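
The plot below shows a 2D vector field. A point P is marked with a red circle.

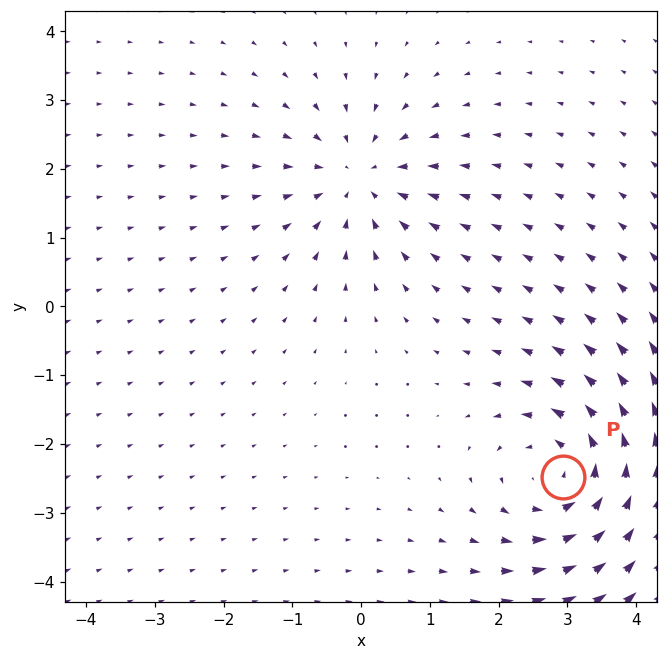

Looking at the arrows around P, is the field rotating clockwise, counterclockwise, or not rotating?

counterclockwise

Near P at (2.9, -2.5) the arrows circulate counterclockwise. The curl (z-component) there is about +5; positive curl means counterclockwise rotation.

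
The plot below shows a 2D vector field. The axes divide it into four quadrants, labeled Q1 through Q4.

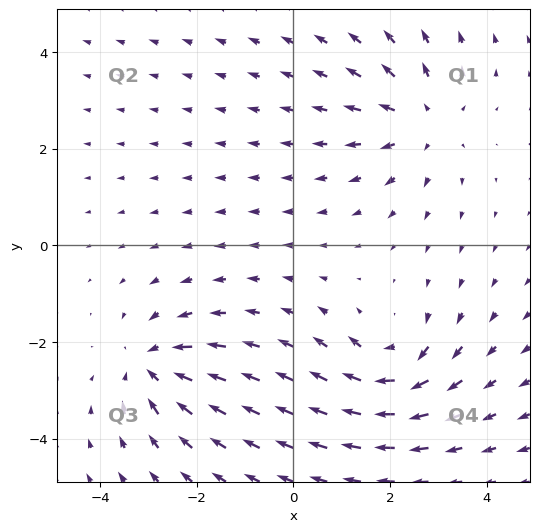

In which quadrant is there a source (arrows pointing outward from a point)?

The source sits at approximately (2.7, 2.6), which lies in quadrant Q1. The divergence there is about +3, positive as expected for a source.

Q1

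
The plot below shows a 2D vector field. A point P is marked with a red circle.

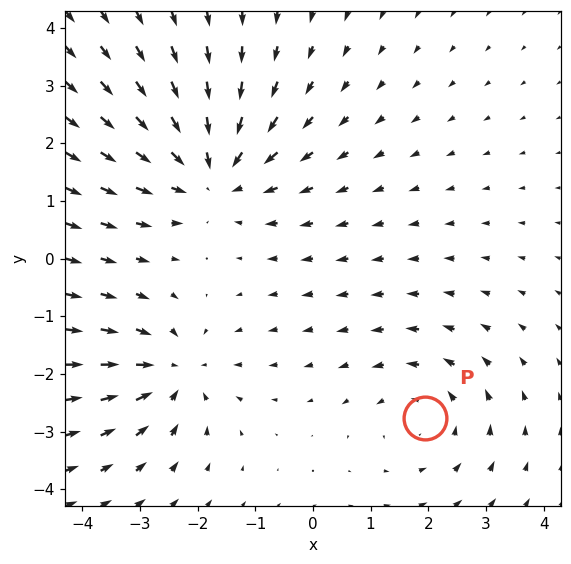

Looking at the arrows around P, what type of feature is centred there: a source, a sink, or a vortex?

At P (1.9, -2.8) the arrows circulate counterclockwise. Divergence ≈0, curl about +2 — near-zero divergence with nonzero curl is a vortex.

vortex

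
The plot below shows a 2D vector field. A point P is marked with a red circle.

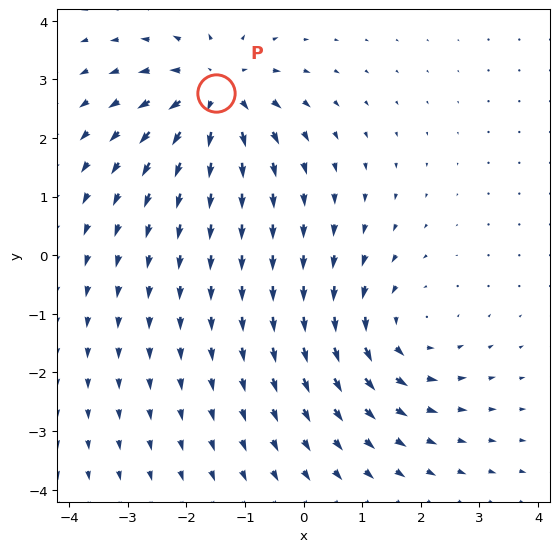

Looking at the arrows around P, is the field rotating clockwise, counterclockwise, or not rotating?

Near P at (-1.5, 2.8) the arrows show no circulation. The curl there is ≈0.

not rotating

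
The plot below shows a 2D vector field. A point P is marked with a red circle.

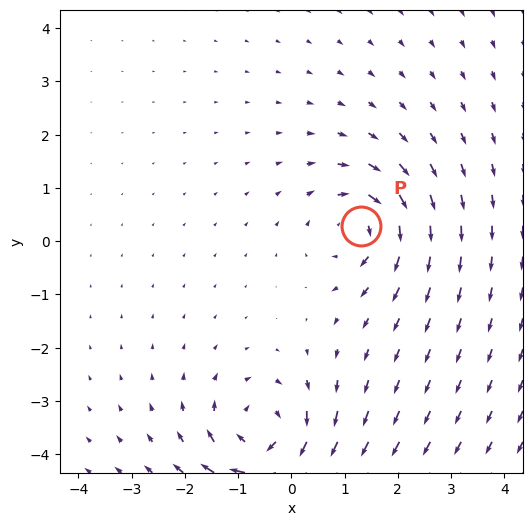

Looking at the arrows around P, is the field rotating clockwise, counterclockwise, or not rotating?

clockwise

Near P at (1.3, 0.3) the arrows circulate clockwise. The curl (z-component) there is about -5; negative curl means clockwise rotation.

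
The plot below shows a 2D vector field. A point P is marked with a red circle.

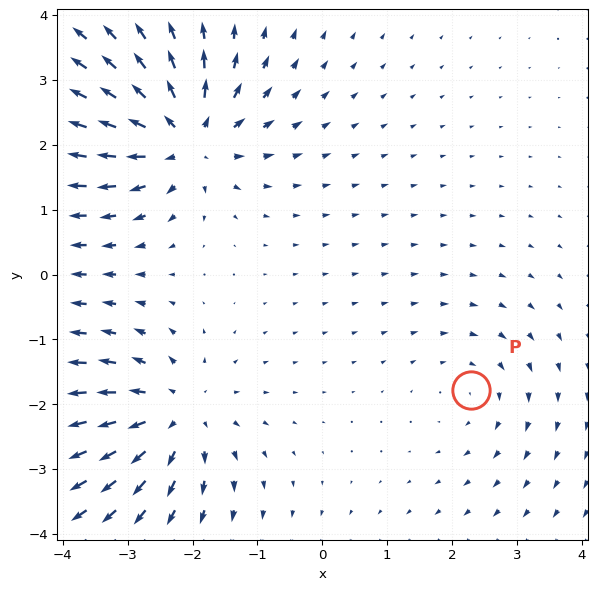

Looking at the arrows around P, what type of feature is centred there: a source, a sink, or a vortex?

At P (2.3, -1.8) the arrows circulate clockwise. Divergence ≈0, curl about -2 — near-zero divergence with nonzero curl is a vortex.

vortex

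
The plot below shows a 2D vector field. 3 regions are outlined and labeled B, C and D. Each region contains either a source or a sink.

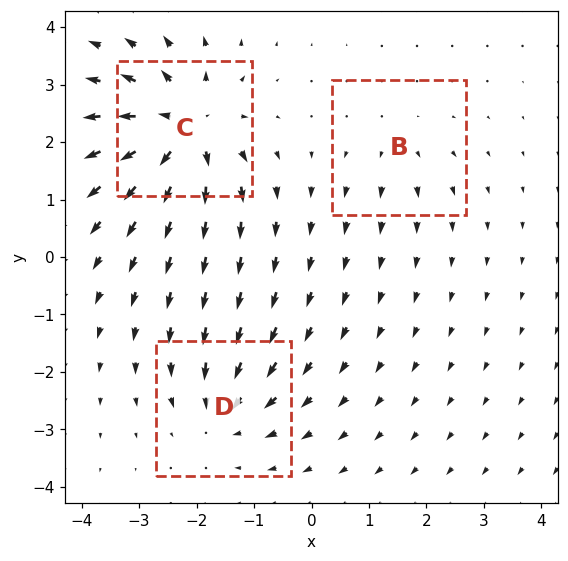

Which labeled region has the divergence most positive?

C

Divergence at each region's feature centre — B: about +2, C: about +6, D: about -4. Region C is most positive.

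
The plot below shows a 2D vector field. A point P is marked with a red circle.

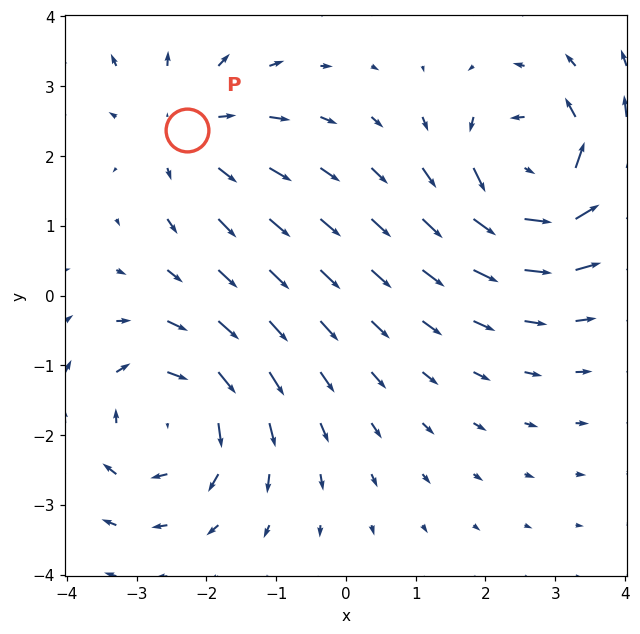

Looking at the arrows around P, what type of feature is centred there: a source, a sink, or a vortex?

At P (-2.3, 2.4) the arrows spread outward. Divergence about +3, curl ≈0 — positive divergence with near-zero curl is a source.

source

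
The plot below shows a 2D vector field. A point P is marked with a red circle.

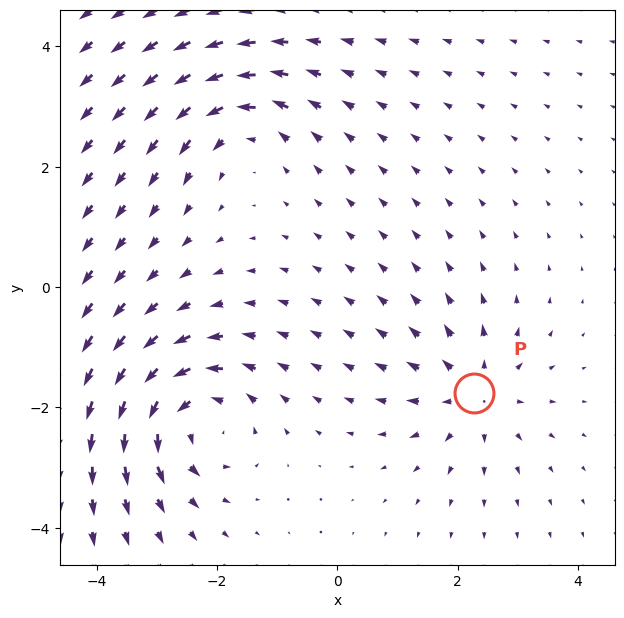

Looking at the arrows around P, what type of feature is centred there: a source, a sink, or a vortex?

At P (2.3, -1.8) the arrows spread outward. Divergence about +4, curl ≈0 — positive divergence with near-zero curl is a source.

source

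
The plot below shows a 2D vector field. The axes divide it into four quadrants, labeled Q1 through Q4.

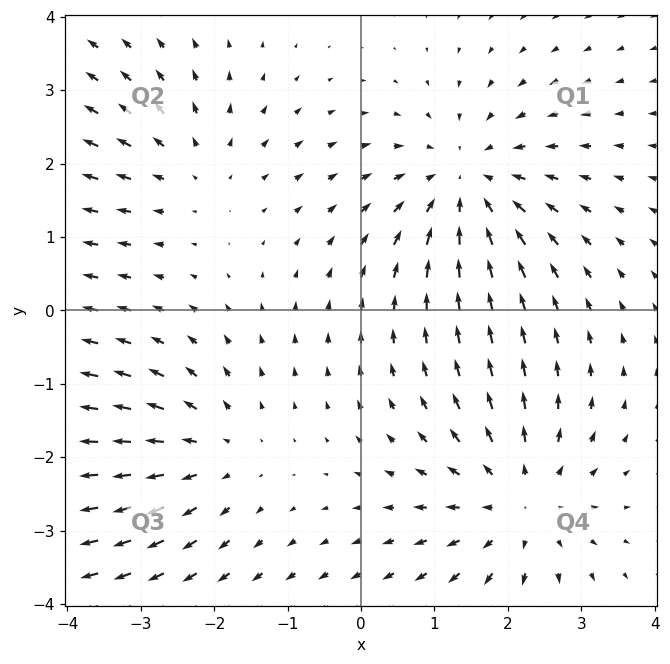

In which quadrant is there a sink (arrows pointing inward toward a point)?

Q1

The sink sits at approximately (1.4, 1.7), which lies in quadrant Q1. The divergence there is about -4, negative as expected for a sink.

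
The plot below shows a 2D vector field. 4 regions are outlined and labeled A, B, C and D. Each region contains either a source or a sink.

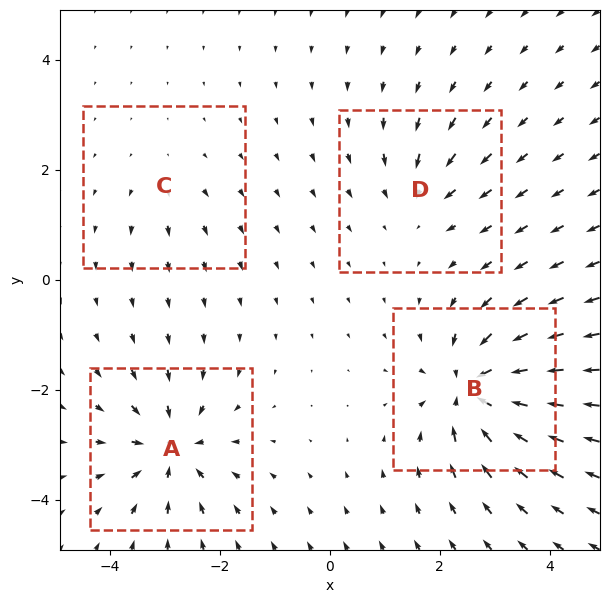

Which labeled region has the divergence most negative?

Divergence at each region's feature centre — A: about -7, B: about -8, C: about +2, D: about -4. Region B is most negative.

B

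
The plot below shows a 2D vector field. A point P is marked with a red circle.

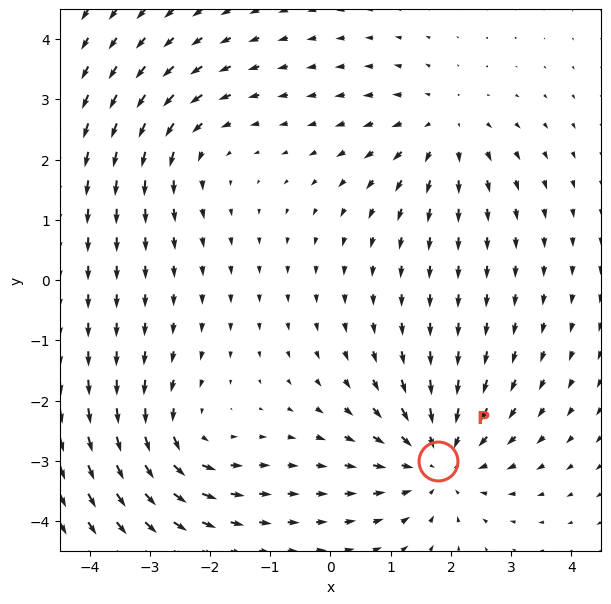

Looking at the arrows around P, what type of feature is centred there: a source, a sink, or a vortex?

At P (1.8, -3.0) the arrows converge inward. Divergence about -4, curl ≈0 — negative divergence with near-zero curl is a sink.

sink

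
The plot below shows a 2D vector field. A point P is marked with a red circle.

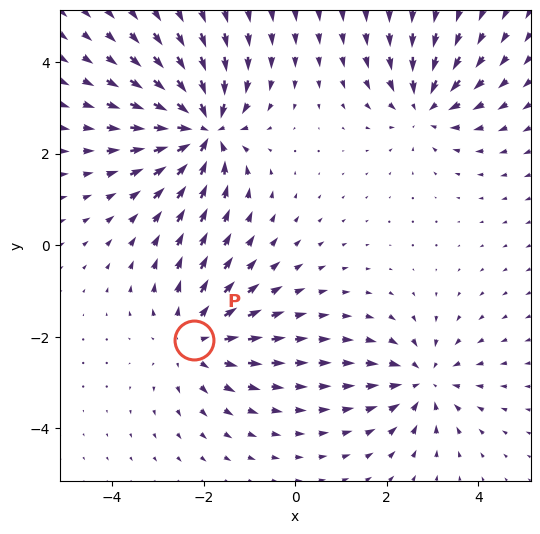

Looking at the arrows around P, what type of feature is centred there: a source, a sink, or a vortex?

source

At P (-2.2, -2.1) the arrows spread outward. Divergence about +3, curl ≈0 — positive divergence with near-zero curl is a source.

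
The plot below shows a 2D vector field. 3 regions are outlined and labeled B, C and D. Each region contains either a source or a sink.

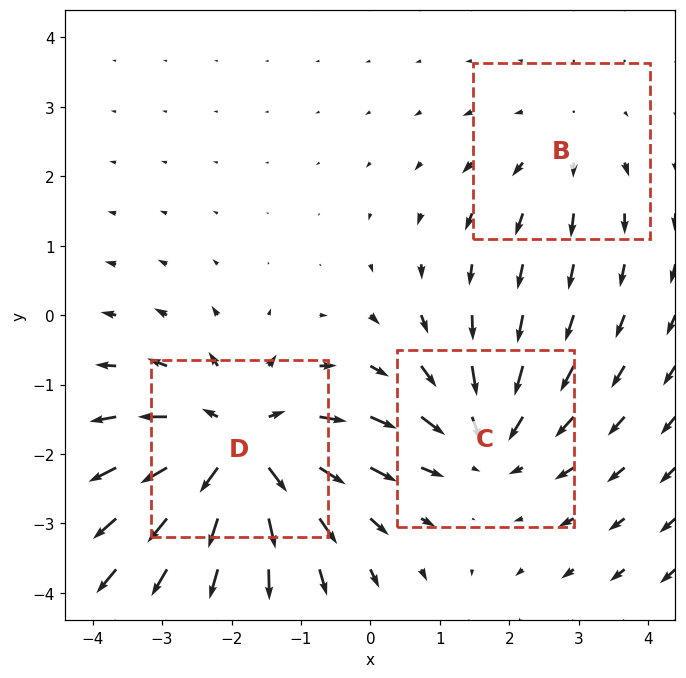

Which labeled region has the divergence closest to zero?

B

Divergence at each region's feature centre — B: about +2, C: about -3, D: about +5. Region B is closest to zero.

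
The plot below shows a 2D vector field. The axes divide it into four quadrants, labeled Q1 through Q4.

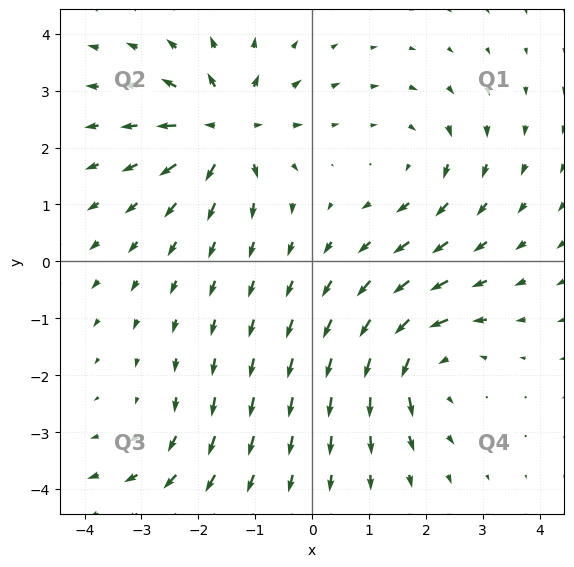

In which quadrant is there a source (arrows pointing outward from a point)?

Q2

The source sits at approximately (-1.5, 2.3), which lies in quadrant Q2. The divergence there is about +6, positive as expected for a source.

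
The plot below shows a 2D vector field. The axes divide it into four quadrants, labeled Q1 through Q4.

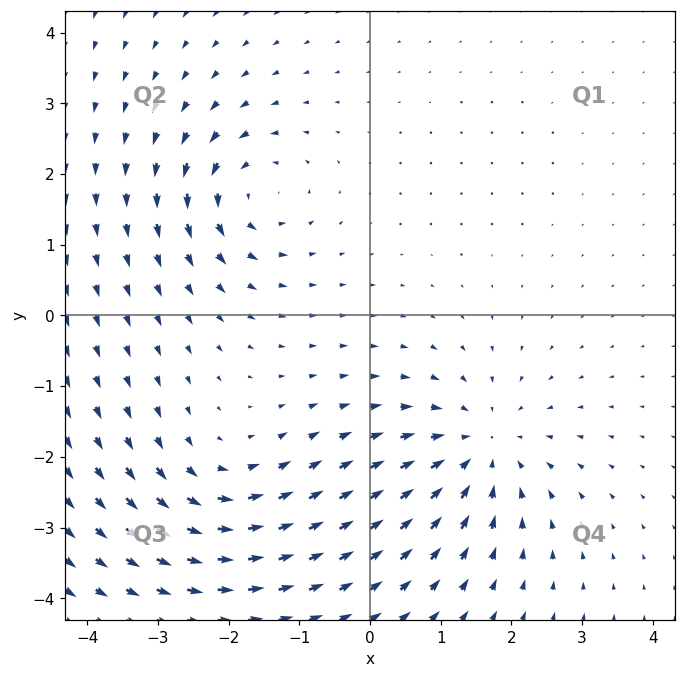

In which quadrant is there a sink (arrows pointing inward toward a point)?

The sink sits at approximately (1.6, -1.9), which lies in quadrant Q4. The divergence there is about -4, negative as expected for a sink.

Q4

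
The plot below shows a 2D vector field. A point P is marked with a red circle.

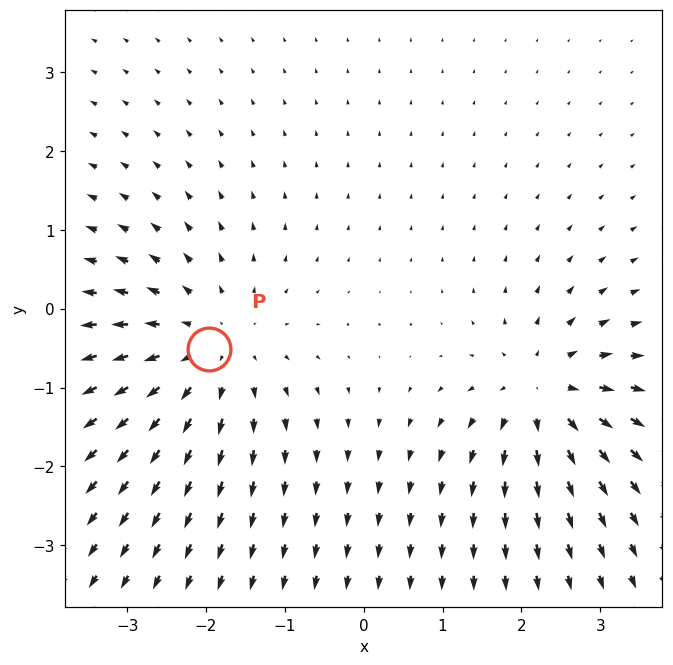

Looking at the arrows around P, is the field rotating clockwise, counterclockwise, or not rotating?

not rotating

Near P at (-2.0, -0.5) the arrows show no circulation. The curl there is ≈0.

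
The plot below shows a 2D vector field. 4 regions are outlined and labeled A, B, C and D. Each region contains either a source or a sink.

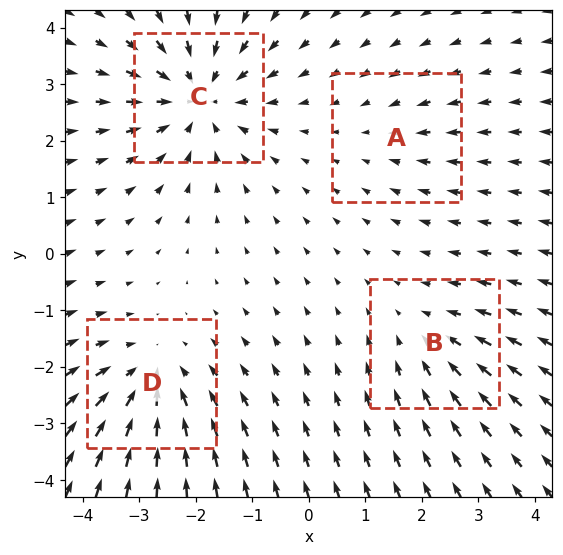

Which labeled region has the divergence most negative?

Divergence at each region's feature centre — A: about -2, B: about -3, C: about -6, D: about -5. Region C is most negative.

C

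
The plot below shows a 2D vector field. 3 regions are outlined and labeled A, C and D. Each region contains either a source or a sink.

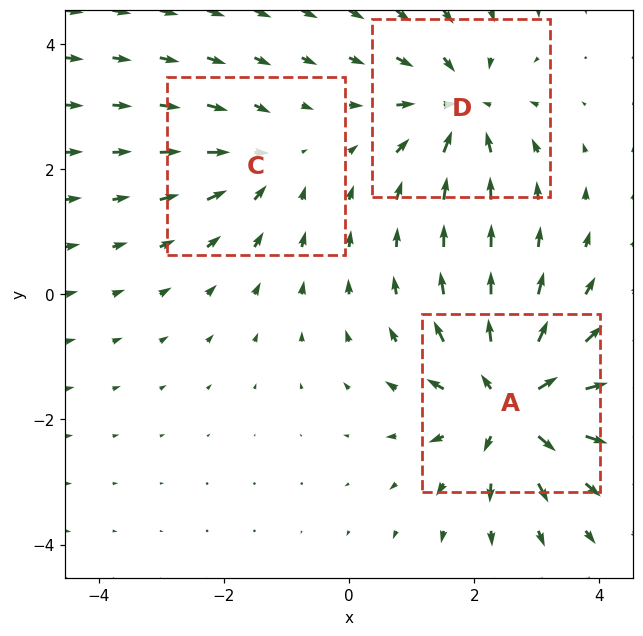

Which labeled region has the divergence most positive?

Divergence at each region's feature centre — A: about +6, C: about -2, D: about -4. Region A is most positive.

A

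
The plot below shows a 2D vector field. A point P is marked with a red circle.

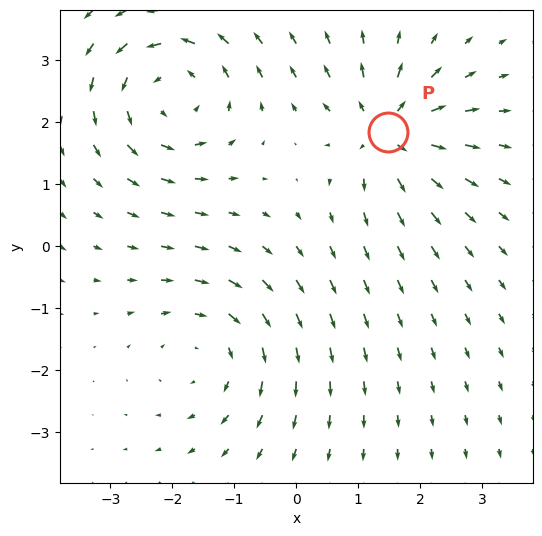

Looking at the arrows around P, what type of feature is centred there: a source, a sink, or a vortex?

At P (1.5, 1.8) the arrows spread outward. Divergence about +5, curl ≈0 — positive divergence with near-zero curl is a source.

source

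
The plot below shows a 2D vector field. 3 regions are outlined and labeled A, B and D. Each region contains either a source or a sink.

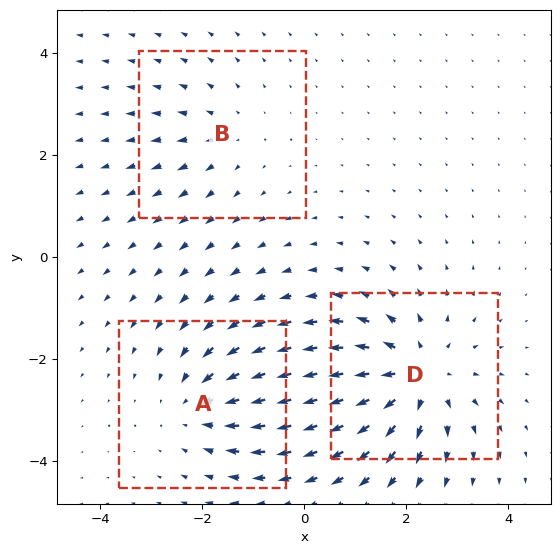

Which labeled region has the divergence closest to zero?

Divergence at each region's feature centre — A: about -3, B: about +2, D: about +4. Region B is closest to zero.

B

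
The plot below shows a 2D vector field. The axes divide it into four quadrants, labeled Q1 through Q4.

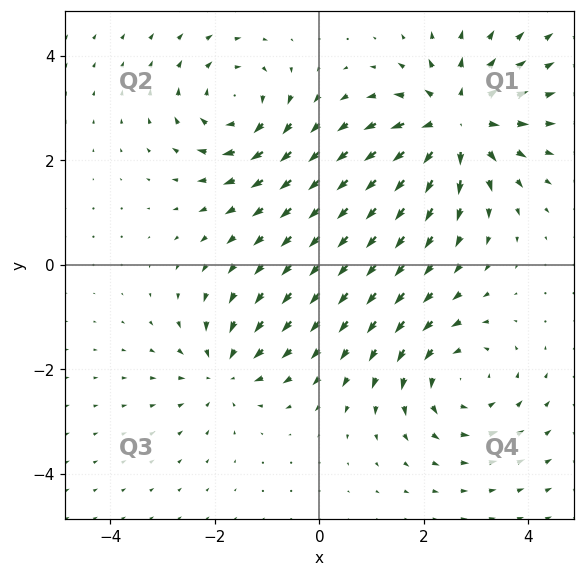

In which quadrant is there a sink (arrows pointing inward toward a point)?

The sink sits at approximately (-1.8, -2.0), which lies in quadrant Q3. The divergence there is about -3, negative as expected for a sink.

Q3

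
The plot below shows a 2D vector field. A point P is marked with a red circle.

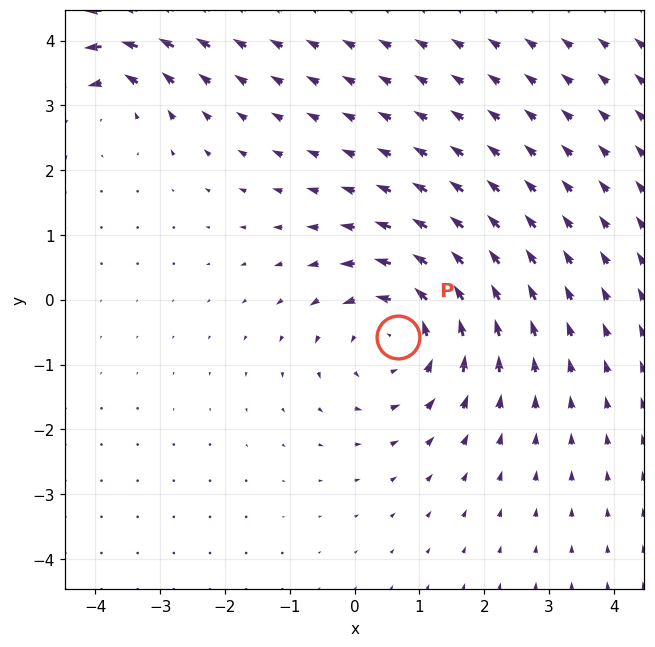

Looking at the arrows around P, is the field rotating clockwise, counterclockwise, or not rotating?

counterclockwise

Near P at (0.7, -0.6) the arrows circulate counterclockwise. The curl (z-component) there is about +4; positive curl means counterclockwise rotation.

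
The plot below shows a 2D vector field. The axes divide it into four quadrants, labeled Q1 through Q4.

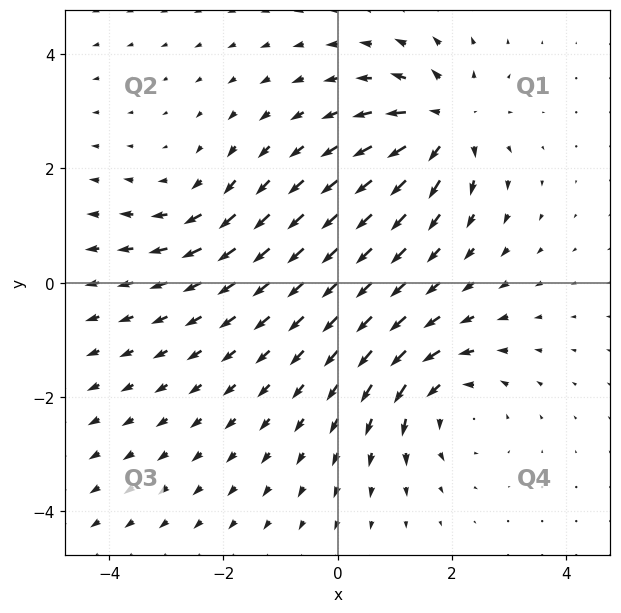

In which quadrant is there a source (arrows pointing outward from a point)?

The source sits at approximately (1.9, 2.8), which lies in quadrant Q1. The divergence there is about +5, positive as expected for a source.

Q1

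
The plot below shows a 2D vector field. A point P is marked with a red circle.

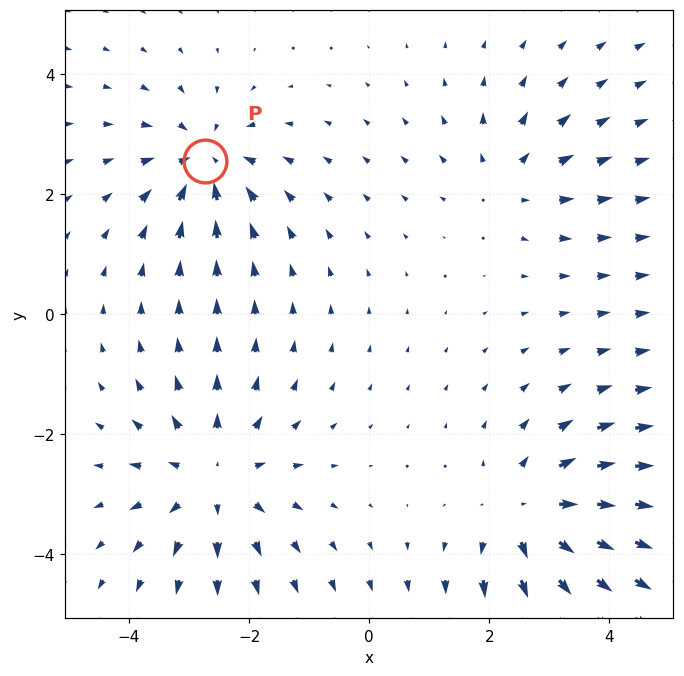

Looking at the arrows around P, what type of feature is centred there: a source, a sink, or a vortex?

sink

At P (-2.7, 2.5) the arrows converge inward. Divergence about -4, curl ≈0 — negative divergence with near-zero curl is a sink.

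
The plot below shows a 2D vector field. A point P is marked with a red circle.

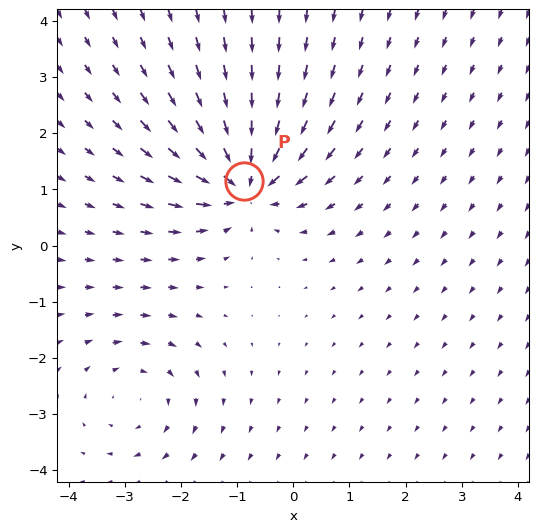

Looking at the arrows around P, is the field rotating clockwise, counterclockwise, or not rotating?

Near P at (-0.9, 1.1) the arrows show no circulation. The curl there is ≈0.

not rotating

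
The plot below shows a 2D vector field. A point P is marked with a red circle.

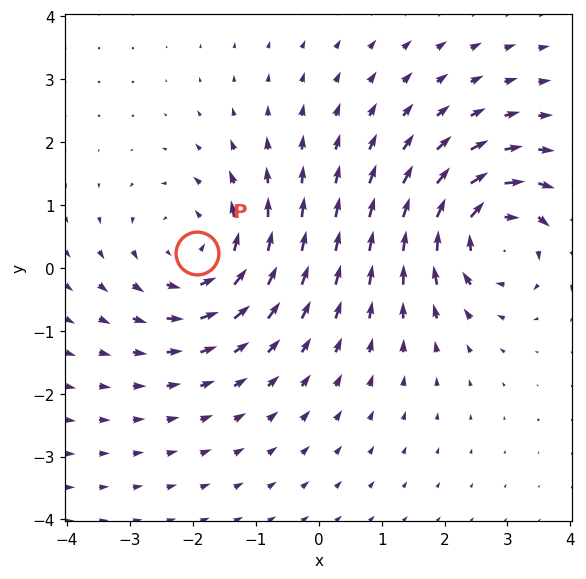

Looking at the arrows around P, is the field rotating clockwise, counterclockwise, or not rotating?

Near P at (-1.9, 0.2) the arrows circulate counterclockwise. The curl (z-component) there is about +4; positive curl means counterclockwise rotation.

counterclockwise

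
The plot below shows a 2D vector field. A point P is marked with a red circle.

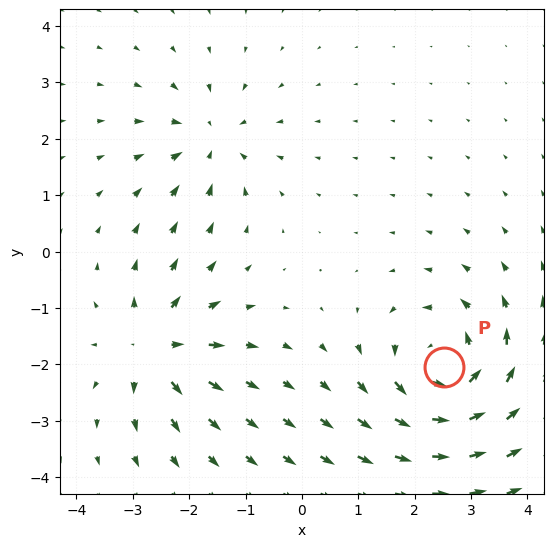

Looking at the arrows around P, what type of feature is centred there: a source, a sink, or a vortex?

vortex

At P (2.5, -2.0) the arrows circulate counterclockwise. Divergence ≈0, curl about +5 — near-zero divergence with nonzero curl is a vortex.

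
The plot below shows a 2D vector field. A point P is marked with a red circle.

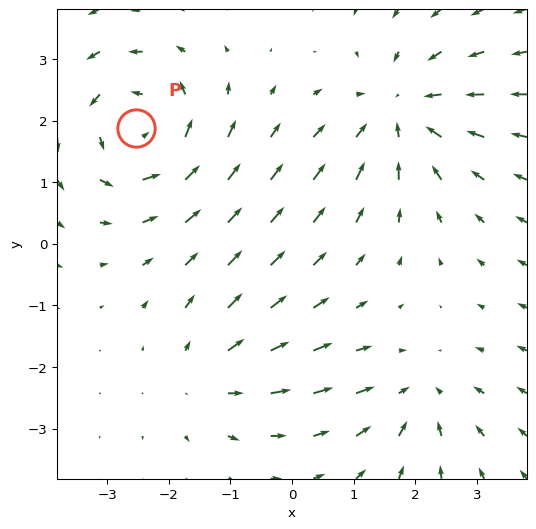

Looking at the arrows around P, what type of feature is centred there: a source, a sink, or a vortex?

vortex

At P (-2.5, 1.9) the arrows circulate counterclockwise. Divergence ≈0, curl about +5 — near-zero divergence with nonzero curl is a vortex.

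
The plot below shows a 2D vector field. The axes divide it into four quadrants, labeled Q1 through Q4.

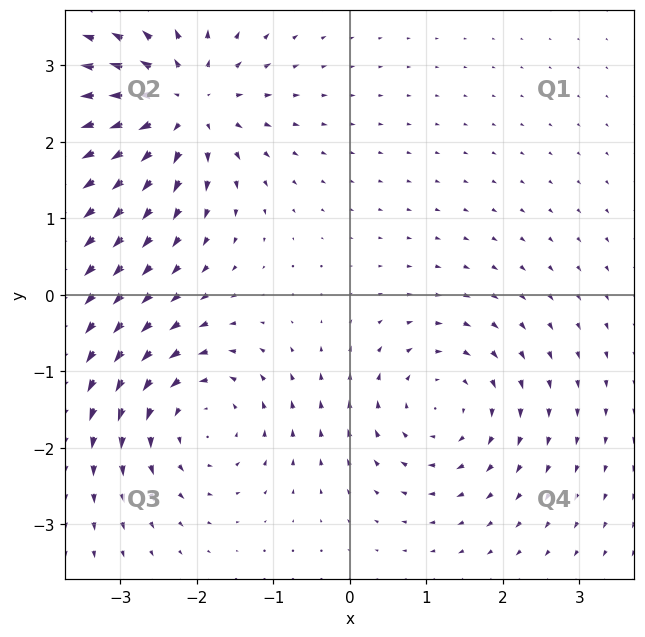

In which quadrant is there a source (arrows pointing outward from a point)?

Q2

The source sits at approximately (-2.2, 2.5), which lies in quadrant Q2. The divergence there is about +5, positive as expected for a source.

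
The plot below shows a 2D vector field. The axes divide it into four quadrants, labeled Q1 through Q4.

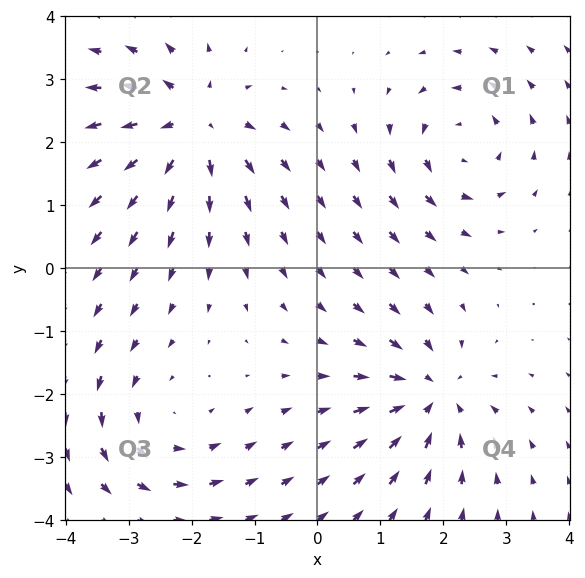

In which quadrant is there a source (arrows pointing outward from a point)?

The source sits at approximately (-2.0, 2.3), which lies in quadrant Q2. The divergence there is about +6, positive as expected for a source.

Q2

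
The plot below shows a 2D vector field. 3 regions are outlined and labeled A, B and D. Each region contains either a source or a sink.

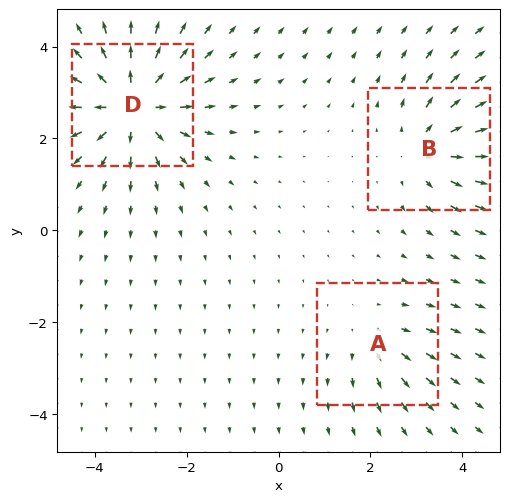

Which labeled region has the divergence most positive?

D

Divergence at each region's feature centre — A: about +2, B: about +4, D: about +6. Region D is most positive.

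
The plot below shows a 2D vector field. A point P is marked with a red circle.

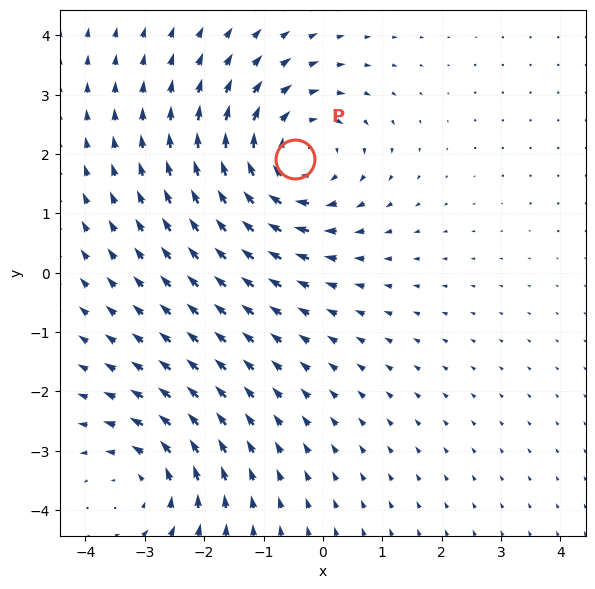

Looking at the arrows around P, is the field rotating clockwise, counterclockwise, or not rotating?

clockwise

Near P at (-0.5, 1.9) the arrows circulate clockwise. The curl (z-component) there is about -4; negative curl means clockwise rotation.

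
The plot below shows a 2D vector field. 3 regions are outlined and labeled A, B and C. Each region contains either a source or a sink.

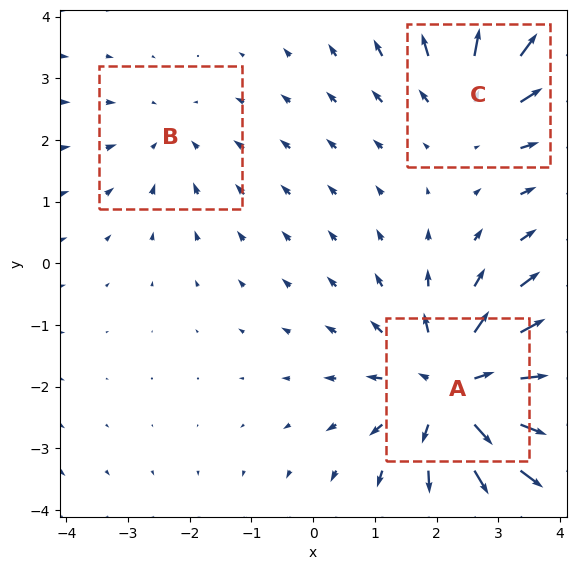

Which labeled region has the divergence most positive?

Divergence at each region's feature centre — A: about +5, B: about -2, C: about +3. Region A is most positive.

A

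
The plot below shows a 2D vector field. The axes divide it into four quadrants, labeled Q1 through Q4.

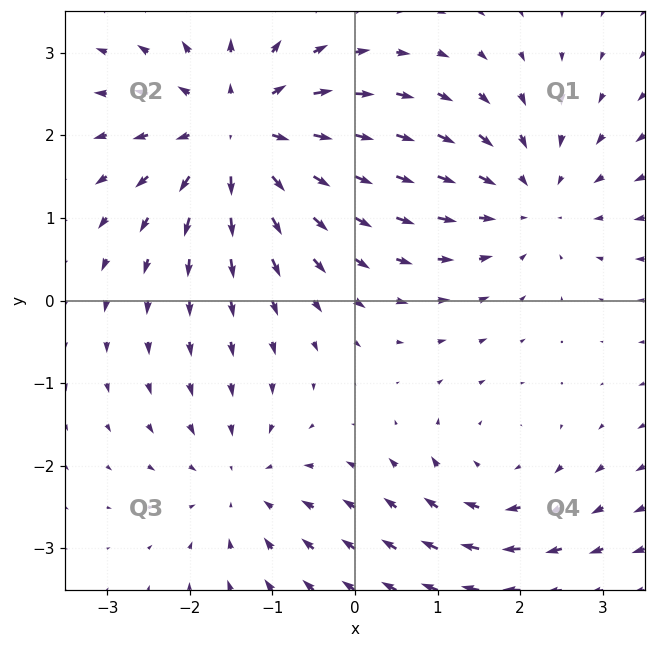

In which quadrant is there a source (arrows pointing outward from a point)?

Q2

The source sits at approximately (-1.4, 2.0), which lies in quadrant Q2. The divergence there is about +5, positive as expected for a source.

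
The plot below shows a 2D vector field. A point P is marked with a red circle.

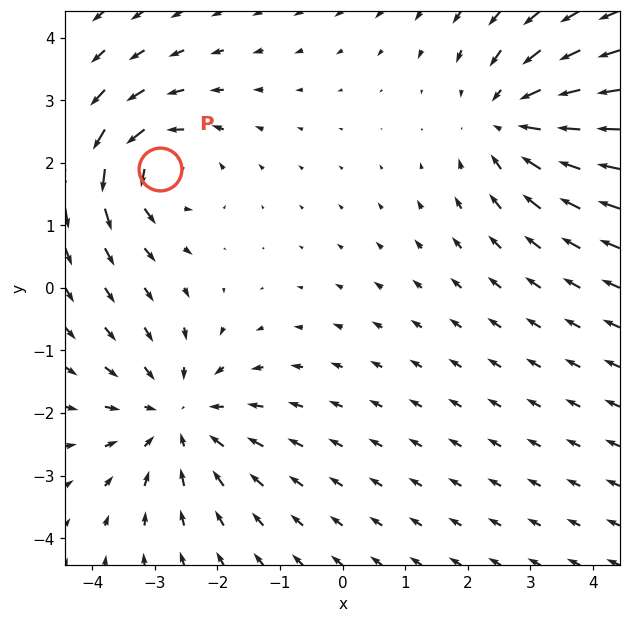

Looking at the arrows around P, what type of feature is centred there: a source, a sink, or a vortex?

vortex

At P (-2.9, 1.9) the arrows circulate counterclockwise. Divergence ≈0, curl about +5 — near-zero divergence with nonzero curl is a vortex.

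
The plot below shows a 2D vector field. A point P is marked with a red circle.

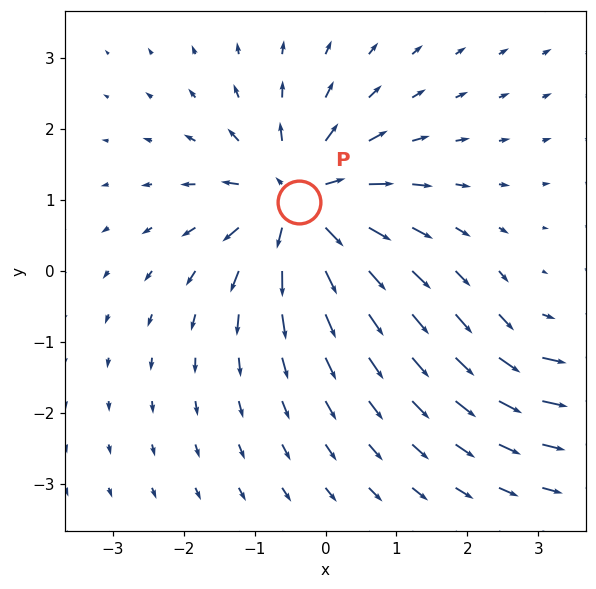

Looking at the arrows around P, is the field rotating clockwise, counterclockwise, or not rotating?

Near P at (-0.4, 1.0) the arrows show no circulation. The curl there is ≈0.

not rotating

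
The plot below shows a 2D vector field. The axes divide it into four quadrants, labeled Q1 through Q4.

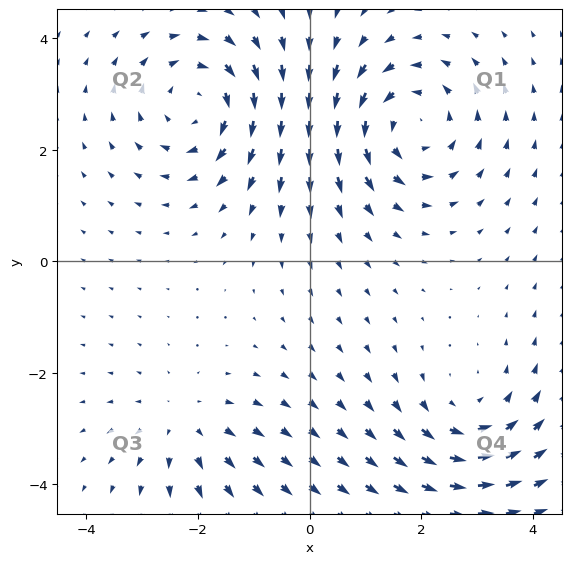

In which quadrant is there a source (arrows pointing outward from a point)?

Q3

The source sits at approximately (-2.2, -2.9), which lies in quadrant Q3. The divergence there is about +2, positive as expected for a source.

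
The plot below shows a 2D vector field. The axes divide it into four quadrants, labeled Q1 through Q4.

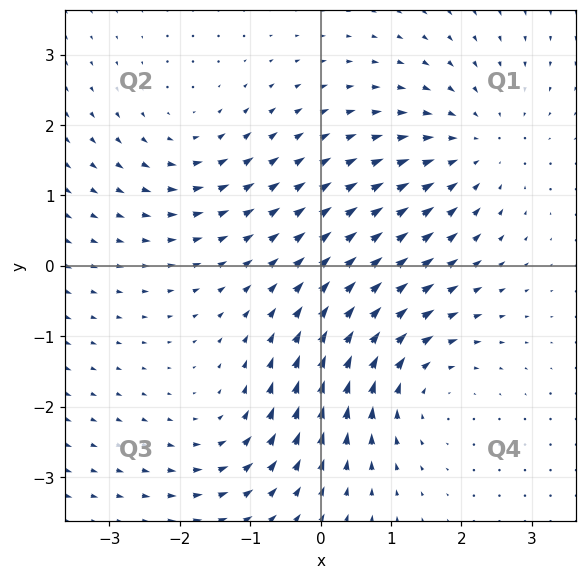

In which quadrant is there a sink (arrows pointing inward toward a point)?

The sink sits at approximately (2.2, 1.7), which lies in quadrant Q1. The divergence there is about -3, negative as expected for a sink.

Q1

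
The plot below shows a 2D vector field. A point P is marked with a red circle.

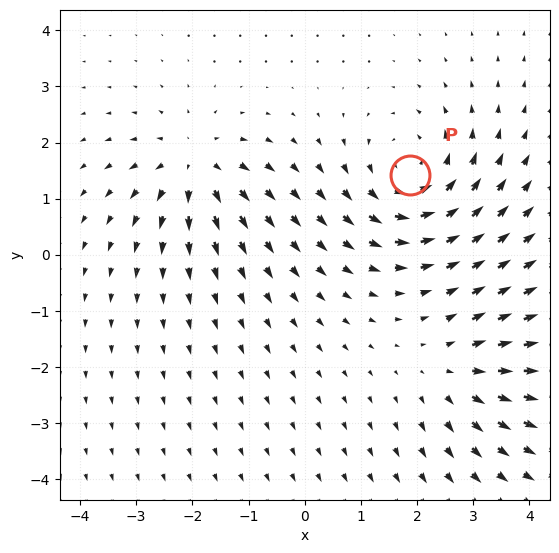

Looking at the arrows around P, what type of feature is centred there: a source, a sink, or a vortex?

At P (1.9, 1.4) the arrows circulate counterclockwise. Divergence ≈0, curl about +5 — near-zero divergence with nonzero curl is a vortex.

vortex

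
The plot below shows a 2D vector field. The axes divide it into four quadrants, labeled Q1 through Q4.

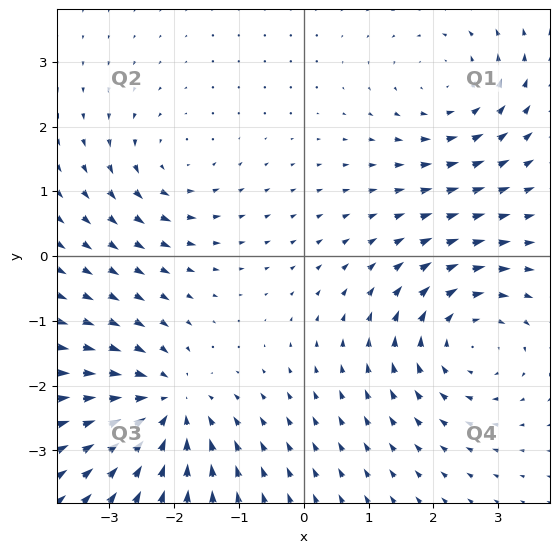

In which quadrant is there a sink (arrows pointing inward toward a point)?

Q3

The sink sits at approximately (-2.1, -2.3), which lies in quadrant Q3. The divergence there is about -6, negative as expected for a sink.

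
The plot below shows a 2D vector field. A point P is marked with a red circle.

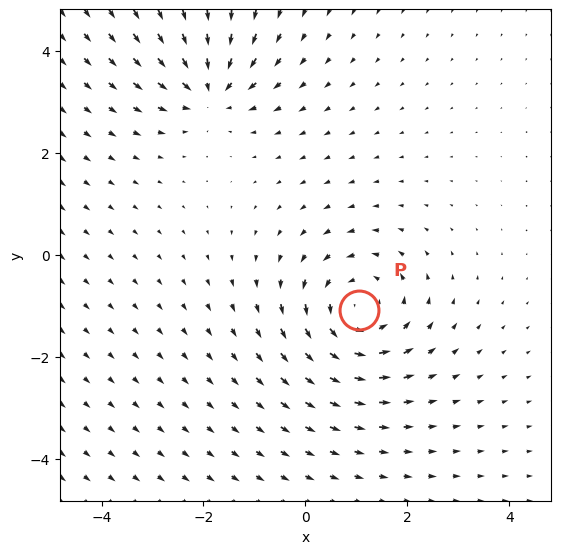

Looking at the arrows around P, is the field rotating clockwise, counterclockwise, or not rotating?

Near P at (1.0, -1.1) the arrows circulate counterclockwise. The curl (z-component) there is about +4; positive curl means counterclockwise rotation.

counterclockwise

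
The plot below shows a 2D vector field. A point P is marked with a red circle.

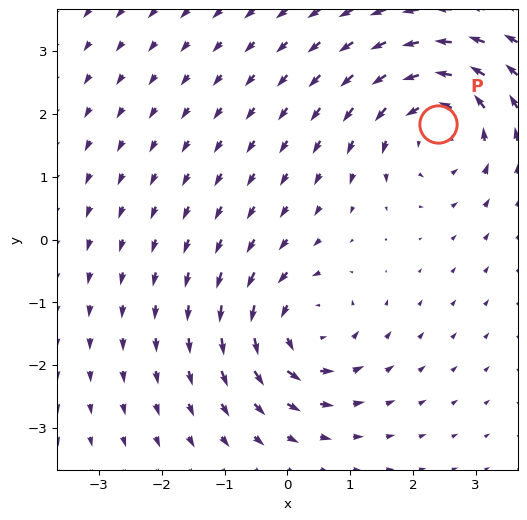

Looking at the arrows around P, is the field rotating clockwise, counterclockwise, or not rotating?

Near P at (2.4, 1.8) the arrows circulate counterclockwise. The curl (z-component) there is about +3; positive curl means counterclockwise rotation.

counterclockwise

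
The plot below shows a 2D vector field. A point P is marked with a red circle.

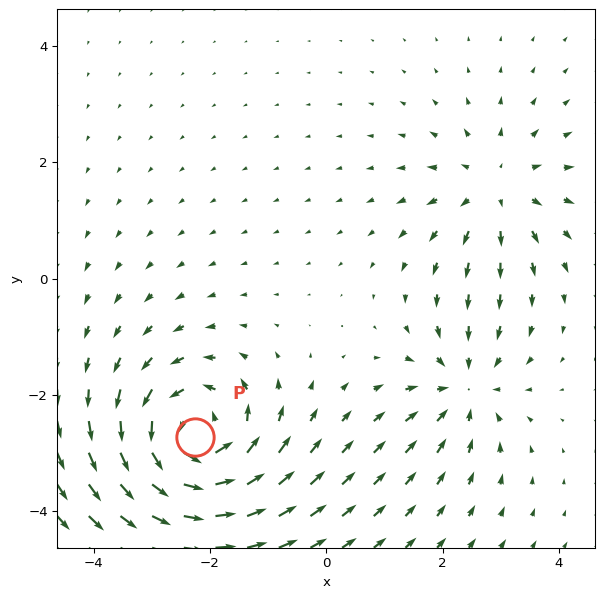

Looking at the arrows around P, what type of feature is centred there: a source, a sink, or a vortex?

At P (-2.3, -2.7) the arrows circulate counterclockwise. Divergence ≈0, curl about +6 — near-zero divergence with nonzero curl is a vortex.

vortex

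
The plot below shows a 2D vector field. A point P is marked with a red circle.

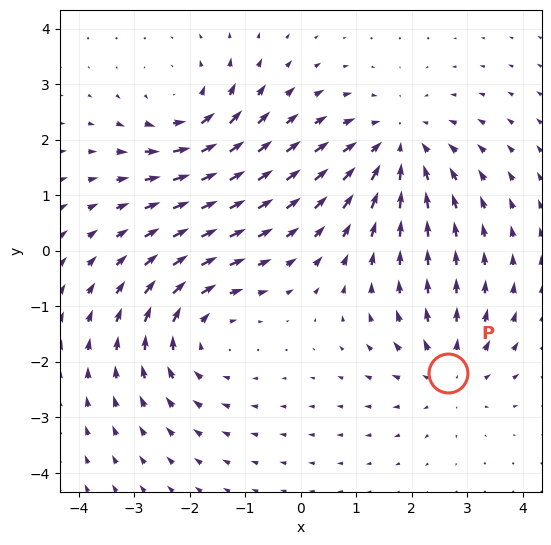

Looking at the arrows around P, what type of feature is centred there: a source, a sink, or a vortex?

source

At P (2.7, -2.2) the arrows spread outward. Divergence about +4, curl ≈0 — positive divergence with near-zero curl is a source.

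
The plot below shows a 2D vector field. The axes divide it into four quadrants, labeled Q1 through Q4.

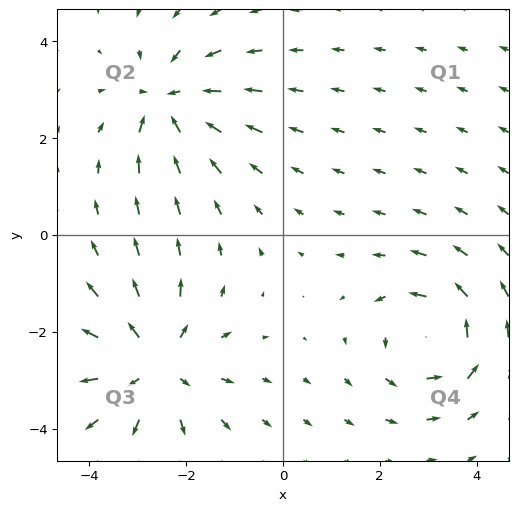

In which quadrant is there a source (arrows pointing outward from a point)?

Q3

The source sits at approximately (-2.6, -2.6), which lies in quadrant Q3. The divergence there is about +4, positive as expected for a source.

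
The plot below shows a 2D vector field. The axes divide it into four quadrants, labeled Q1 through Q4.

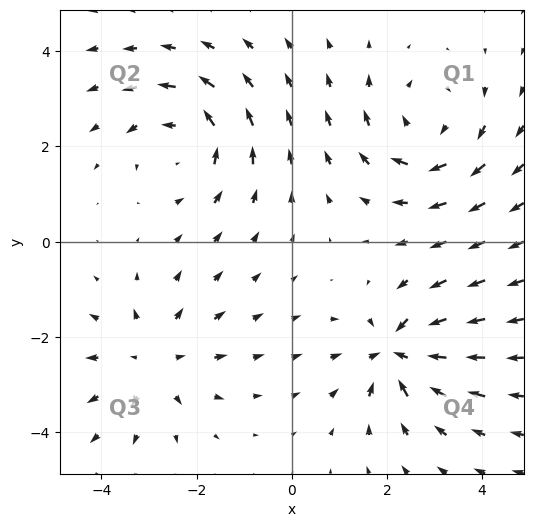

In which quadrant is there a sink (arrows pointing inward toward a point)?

The sink sits at approximately (2.2, -2.3), which lies in quadrant Q4. The divergence there is about -6, negative as expected for a sink.

Q4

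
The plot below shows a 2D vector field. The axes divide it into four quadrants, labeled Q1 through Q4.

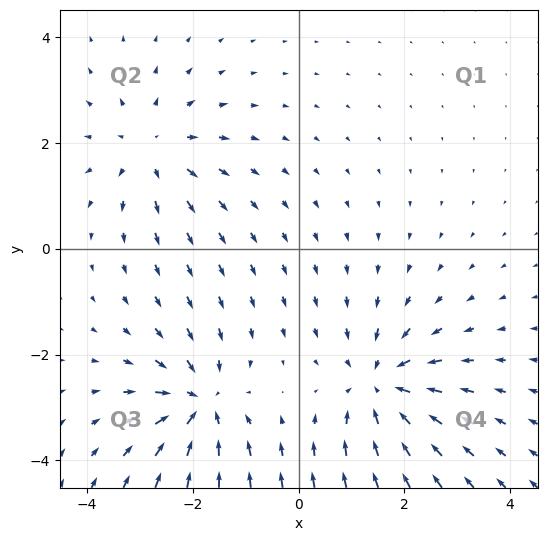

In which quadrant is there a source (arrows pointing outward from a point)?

The source sits at approximately (-2.8, 1.9), which lies in quadrant Q2. The divergence there is about +3, positive as expected for a source.

Q2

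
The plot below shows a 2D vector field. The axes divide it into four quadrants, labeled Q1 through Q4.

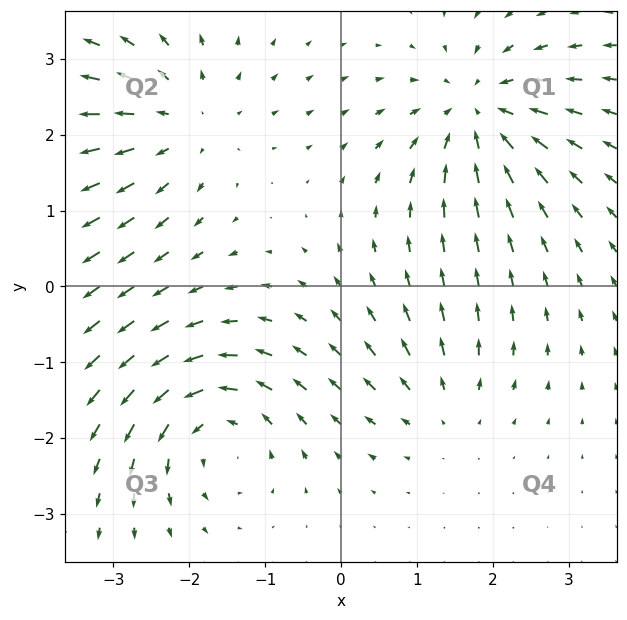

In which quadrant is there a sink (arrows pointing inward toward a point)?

Q1

The sink sits at approximately (1.8, 2.3), which lies in quadrant Q1. The divergence there is about -6, negative as expected for a sink.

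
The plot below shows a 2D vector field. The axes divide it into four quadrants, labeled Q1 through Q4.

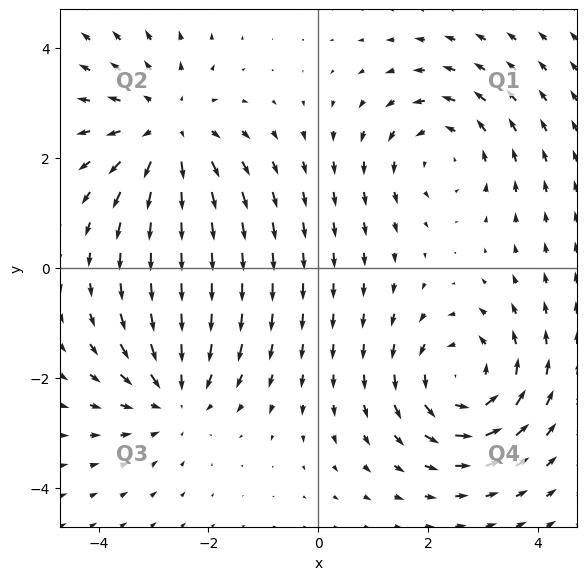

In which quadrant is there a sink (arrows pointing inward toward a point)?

Q3

The sink sits at approximately (-2.6, -2.3), which lies in quadrant Q3. The divergence there is about -3, negative as expected for a sink.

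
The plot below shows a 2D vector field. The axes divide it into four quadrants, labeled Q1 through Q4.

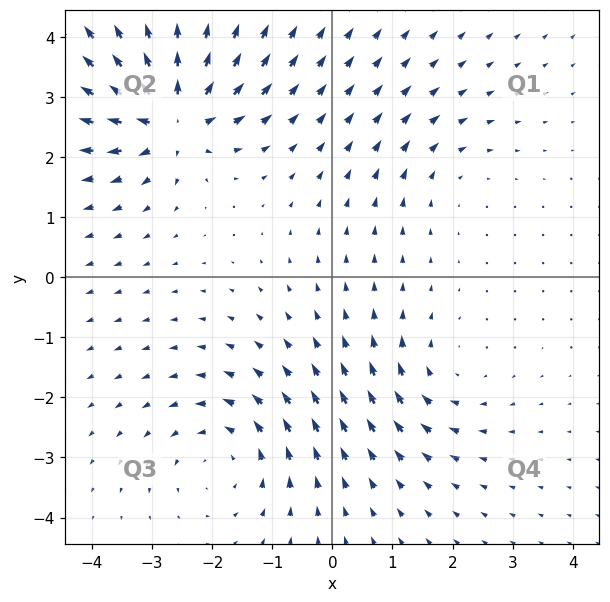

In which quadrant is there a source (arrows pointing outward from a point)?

Q2

The source sits at approximately (-2.7, 2.7), which lies in quadrant Q2. The divergence there is about +7, positive as expected for a source.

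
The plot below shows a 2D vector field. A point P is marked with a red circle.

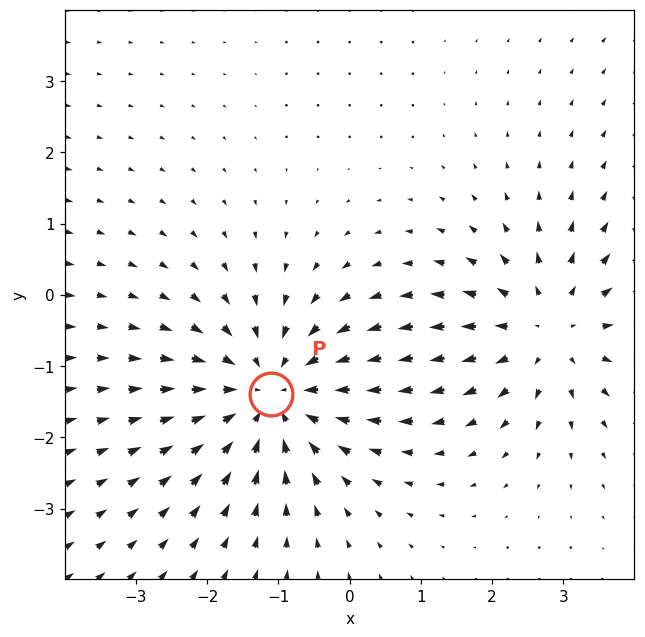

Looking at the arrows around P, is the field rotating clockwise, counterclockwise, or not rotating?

not rotating

Near P at (-1.1, -1.4) the arrows show no circulation. The curl there is ≈0.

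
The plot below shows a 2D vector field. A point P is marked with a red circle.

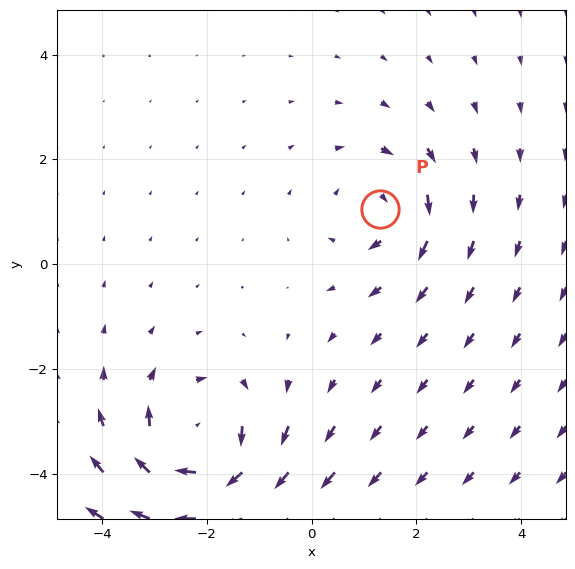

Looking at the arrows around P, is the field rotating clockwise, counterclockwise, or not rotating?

clockwise

Near P at (1.3, 1.1) the arrows circulate clockwise. The curl (z-component) there is about -3; negative curl means clockwise rotation.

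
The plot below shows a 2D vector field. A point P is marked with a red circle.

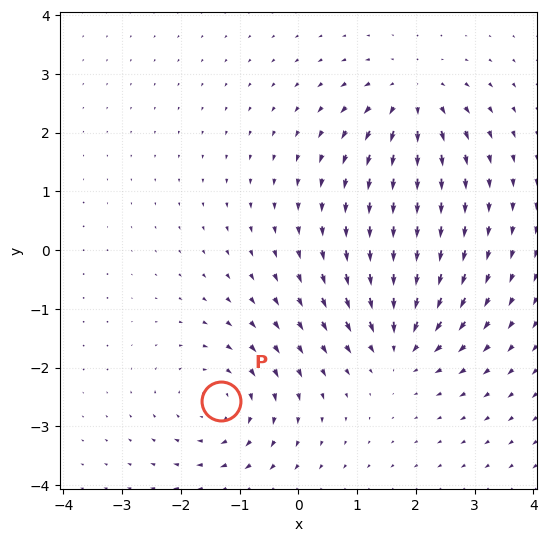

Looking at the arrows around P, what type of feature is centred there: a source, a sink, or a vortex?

At P (-1.3, -2.6) the arrows circulate clockwise. Divergence ≈0, curl about -5 — near-zero divergence with nonzero curl is a vortex.

vortex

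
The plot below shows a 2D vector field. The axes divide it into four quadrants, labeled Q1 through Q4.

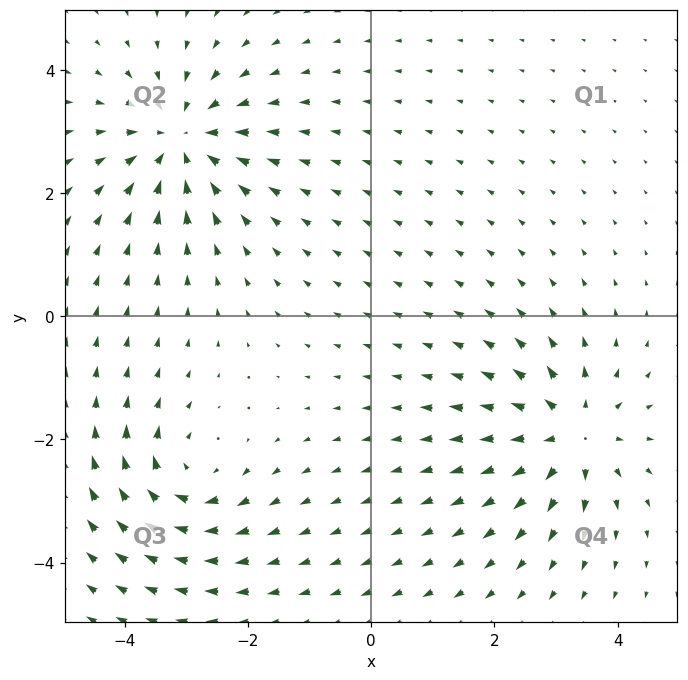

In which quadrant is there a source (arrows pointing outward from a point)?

Q4

The source sits at approximately (3.2, -1.9), which lies in quadrant Q4. The divergence there is about +5, positive as expected for a source.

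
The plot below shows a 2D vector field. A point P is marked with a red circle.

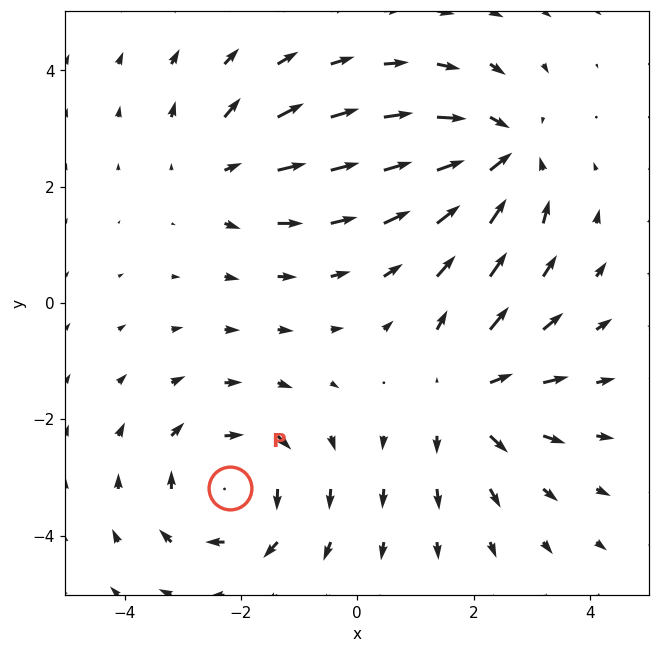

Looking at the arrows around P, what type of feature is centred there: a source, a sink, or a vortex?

vortex

At P (-2.2, -3.2) the arrows circulate clockwise. Divergence ≈0, curl about -4 — near-zero divergence with nonzero curl is a vortex.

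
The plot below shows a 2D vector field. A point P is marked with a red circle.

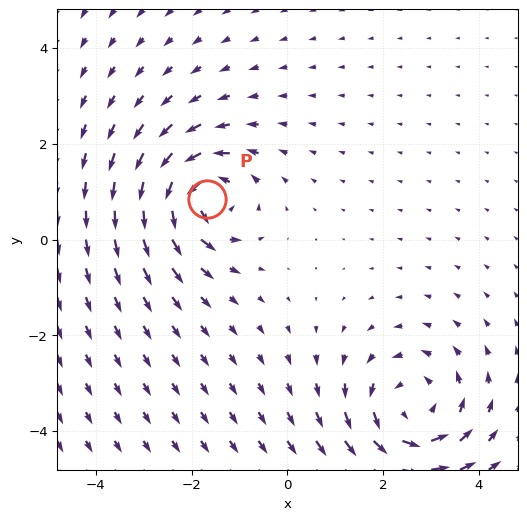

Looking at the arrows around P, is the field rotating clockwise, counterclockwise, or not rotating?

counterclockwise

Near P at (-1.7, 0.9) the arrows circulate counterclockwise. The curl (z-component) there is about +5; positive curl means counterclockwise rotation.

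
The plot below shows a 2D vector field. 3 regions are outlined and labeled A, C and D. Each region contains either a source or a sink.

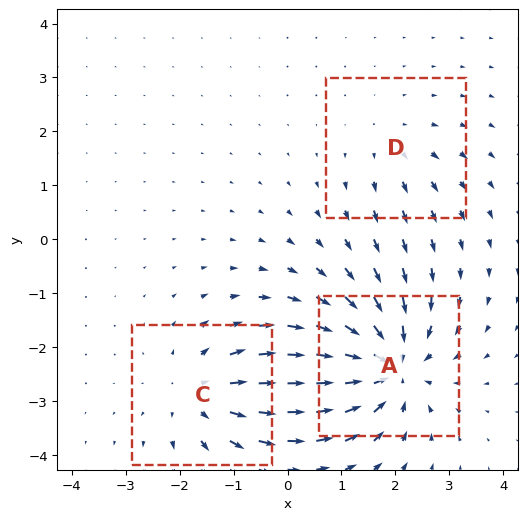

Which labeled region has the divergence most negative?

Divergence at each region's feature centre — A: about -5, C: about +3, D: about +2. Region A is most negative.

A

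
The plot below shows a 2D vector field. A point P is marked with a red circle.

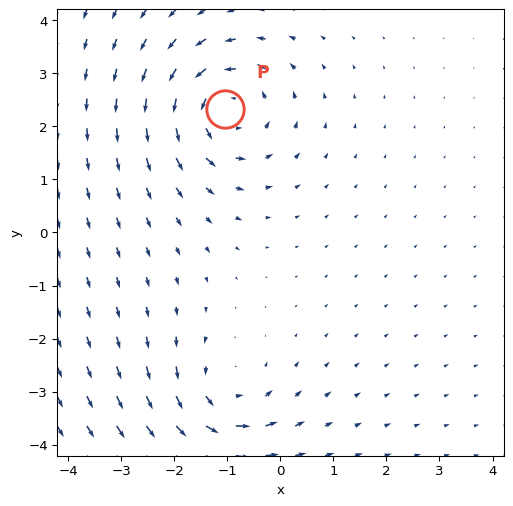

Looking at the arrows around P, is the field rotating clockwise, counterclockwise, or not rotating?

counterclockwise

Near P at (-1.0, 2.3) the arrows circulate counterclockwise. The curl (z-component) there is about +5; positive curl means counterclockwise rotation.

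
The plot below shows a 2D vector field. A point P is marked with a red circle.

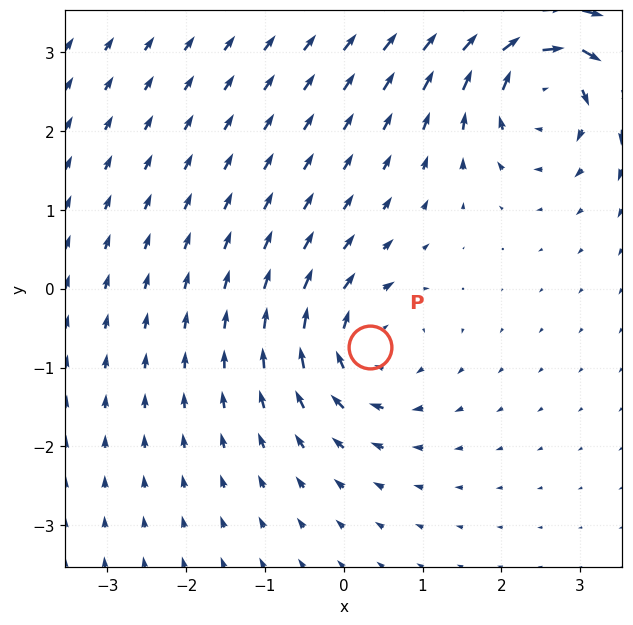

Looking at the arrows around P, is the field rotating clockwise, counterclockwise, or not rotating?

clockwise

Near P at (0.3, -0.7) the arrows circulate clockwise. The curl (z-component) there is about -5; negative curl means clockwise rotation.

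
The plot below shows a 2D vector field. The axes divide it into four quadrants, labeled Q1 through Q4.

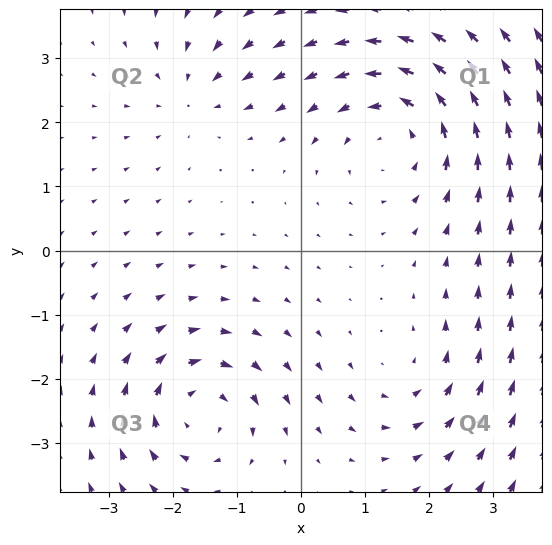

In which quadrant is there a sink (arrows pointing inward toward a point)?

The sink sits at approximately (-1.7, 2.5), which lies in quadrant Q2. The divergence there is about -3, negative as expected for a sink.

Q2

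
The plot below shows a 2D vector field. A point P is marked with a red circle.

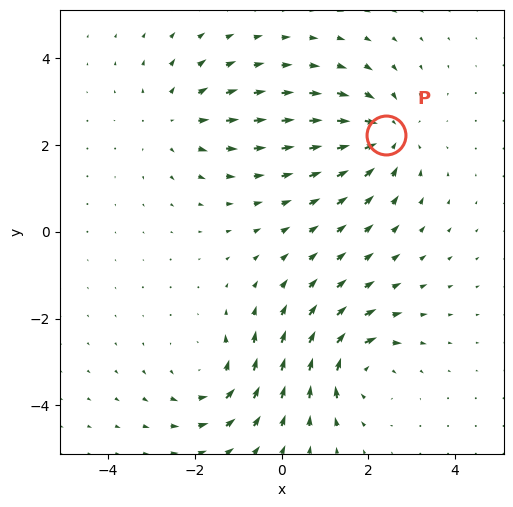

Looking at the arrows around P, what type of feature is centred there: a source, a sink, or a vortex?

At P (2.4, 2.2) the arrows converge inward. Divergence about -5, curl ≈0 — negative divergence with near-zero curl is a sink.

sink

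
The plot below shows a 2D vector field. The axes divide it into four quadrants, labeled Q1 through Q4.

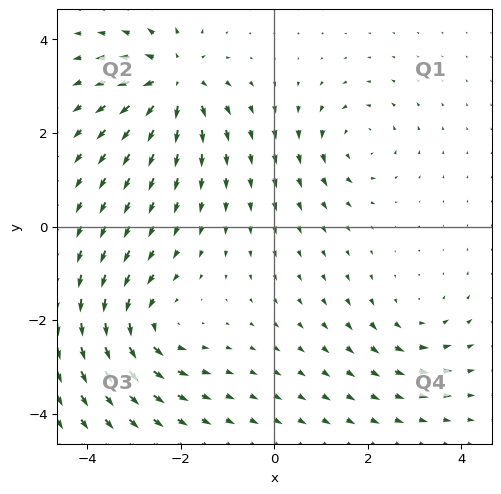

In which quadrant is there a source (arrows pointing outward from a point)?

Q2

The source sits at approximately (-2.1, 3.1), which lies in quadrant Q2. The divergence there is about +5, positive as expected for a source.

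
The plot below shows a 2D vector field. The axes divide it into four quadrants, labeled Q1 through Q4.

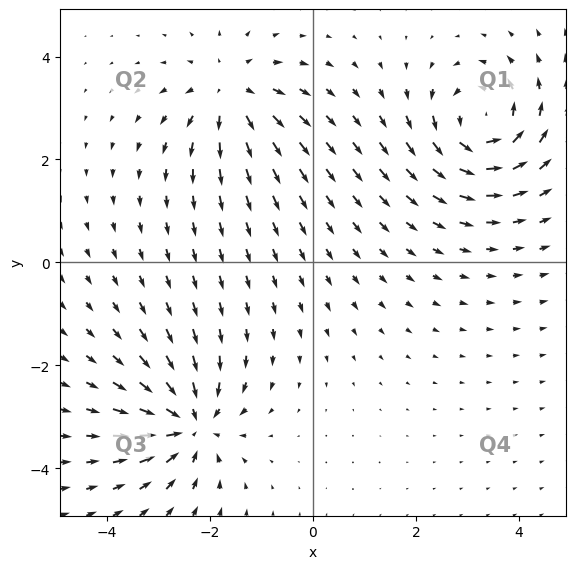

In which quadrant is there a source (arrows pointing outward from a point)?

The source sits at approximately (-1.6, 3.3), which lies in quadrant Q2. The divergence there is about +3, positive as expected for a source.

Q2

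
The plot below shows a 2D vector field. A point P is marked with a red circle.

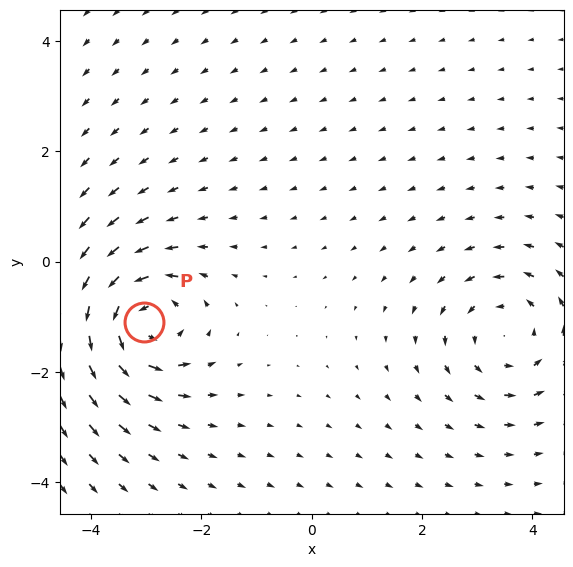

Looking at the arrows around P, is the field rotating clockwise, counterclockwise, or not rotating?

counterclockwise

Near P at (-3.0, -1.1) the arrows circulate counterclockwise. The curl (z-component) there is about +7; positive curl means counterclockwise rotation.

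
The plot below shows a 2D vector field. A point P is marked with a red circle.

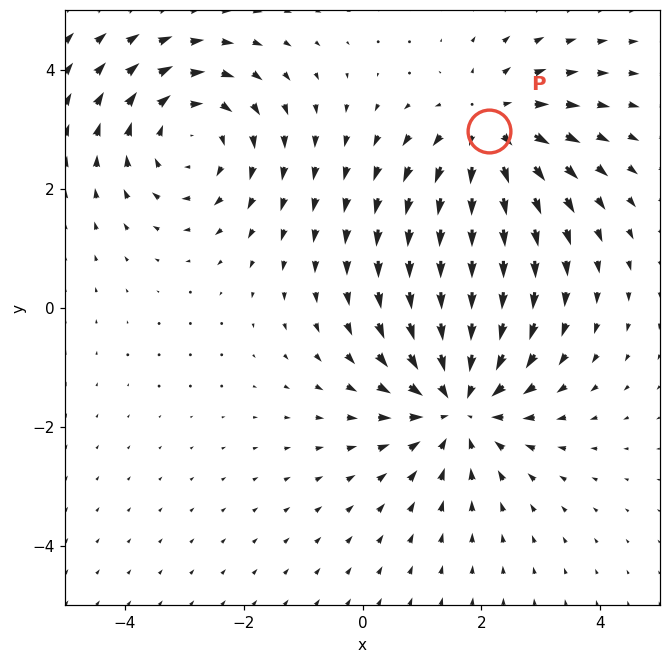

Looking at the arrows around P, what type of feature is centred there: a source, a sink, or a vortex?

source

At P (2.1, 3.0) the arrows spread outward. Divergence about +3, curl ≈0 — positive divergence with near-zero curl is a source.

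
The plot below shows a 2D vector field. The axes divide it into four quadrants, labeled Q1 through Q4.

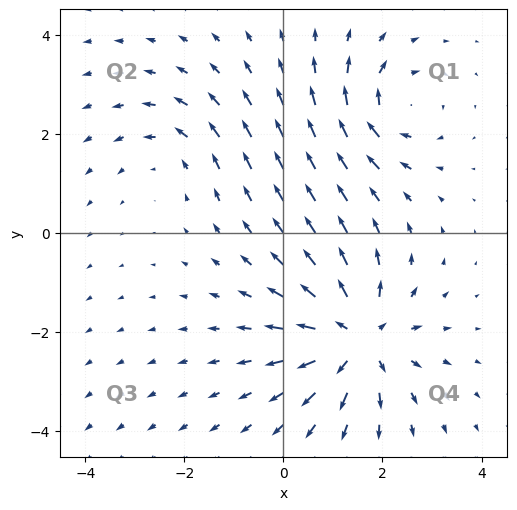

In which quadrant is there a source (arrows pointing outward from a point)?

Q4

The source sits at approximately (1.5, -2.1), which lies in quadrant Q4. The divergence there is about +5, positive as expected for a source.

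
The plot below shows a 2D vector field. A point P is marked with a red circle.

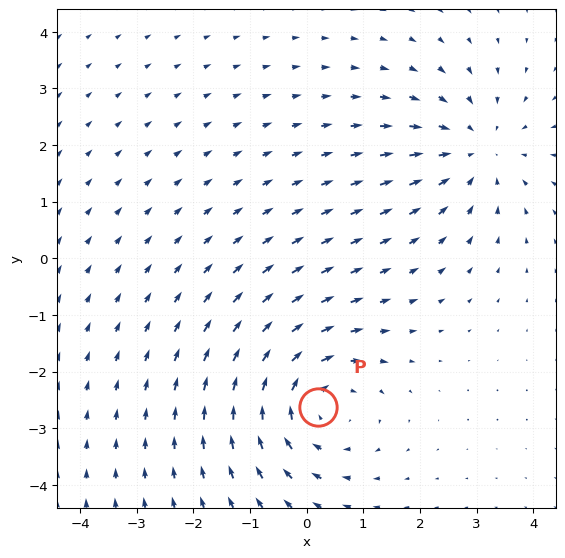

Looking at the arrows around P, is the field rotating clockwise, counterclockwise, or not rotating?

clockwise

Near P at (0.2, -2.6) the arrows circulate clockwise. The curl (z-component) there is about -3; negative curl means clockwise rotation.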